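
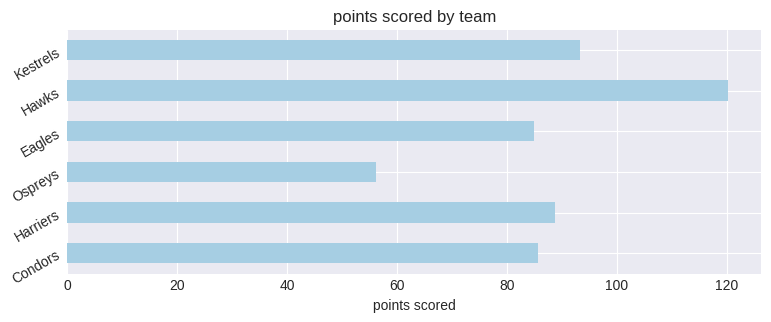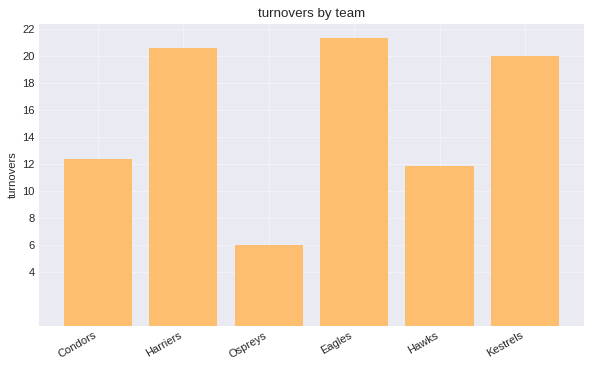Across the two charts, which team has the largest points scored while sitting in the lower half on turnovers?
Hawks

Chart 2 median turnovers ≈ 16; below-median teams: Condors, Ospreys, Hawks. Among those, Hawks has the highest points scored (≈ 120).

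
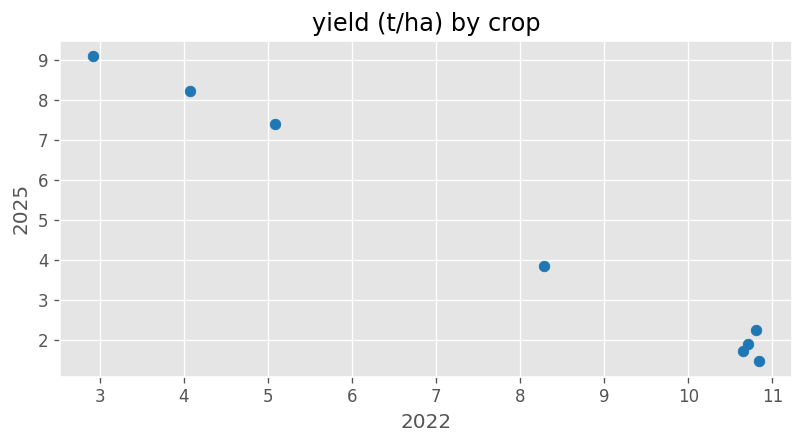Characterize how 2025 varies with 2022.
negative, strong

Points are negatively correlated; strong (|r| ≈ 1.0).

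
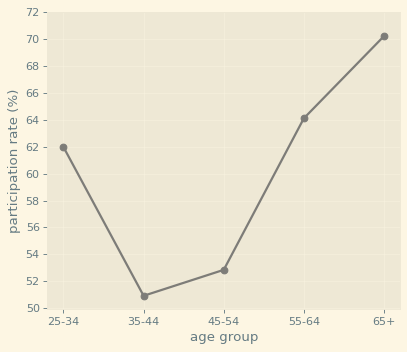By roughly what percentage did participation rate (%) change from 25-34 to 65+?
25-34 ≈ 62, 65+ ≈ 70; (70 − 62) / 62 ≈ +12.9%.

≈ +12.9%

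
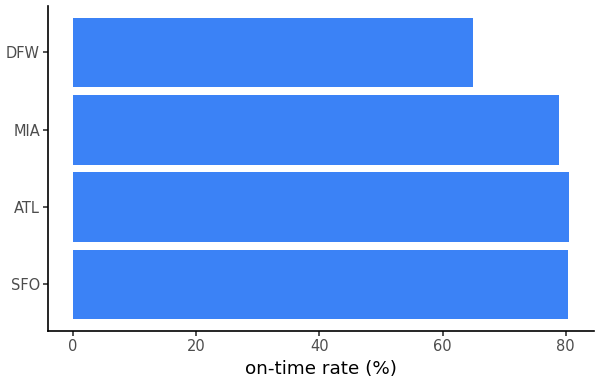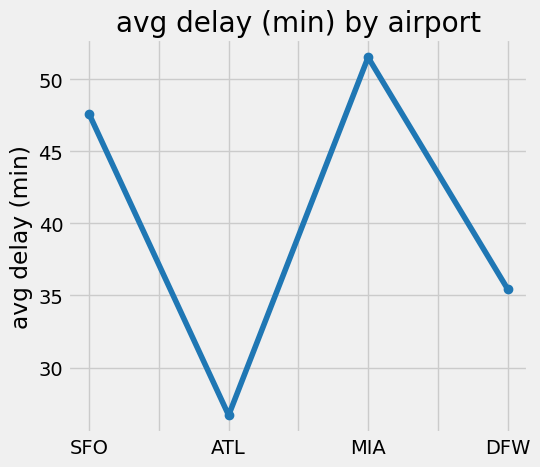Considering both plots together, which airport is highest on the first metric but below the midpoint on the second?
Chart 2 median avg delay (min) ≈ 40; below-median airports: ATL, DFW. Among those, ATL has the highest on-time rate (%) (≈ 80).

ATL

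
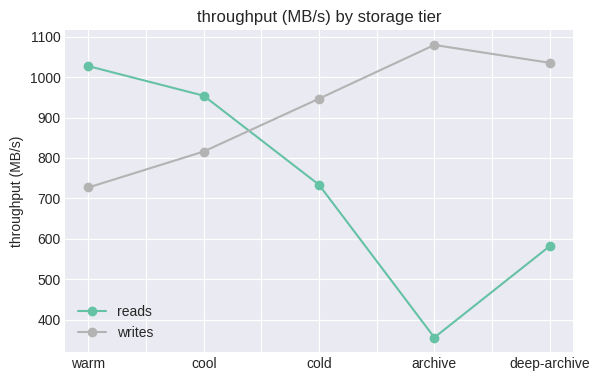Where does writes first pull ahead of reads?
cold

cool: writes ≈ 800 vs reads ≈ 1000 (not yet); cold: writes ≈ 900 vs reads ≈ 700 (first crossover).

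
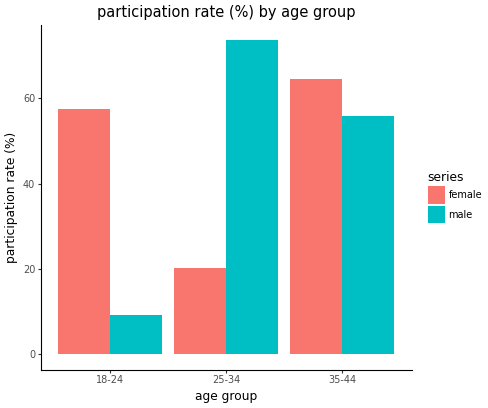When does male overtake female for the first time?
25-34

18-24: male ≈ 10 vs female ≈ 60 (not yet); 25-34: male ≈ 70 vs female ≈ 20 (first crossover).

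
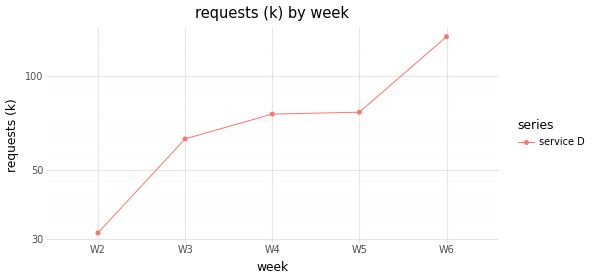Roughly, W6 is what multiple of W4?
≈ 1.62×

W6 ≈ 130, W4 ≈ 80; 130/80 ≈ 1.62.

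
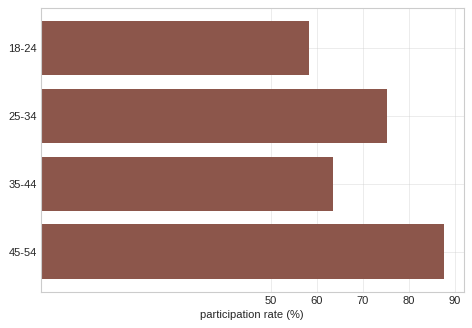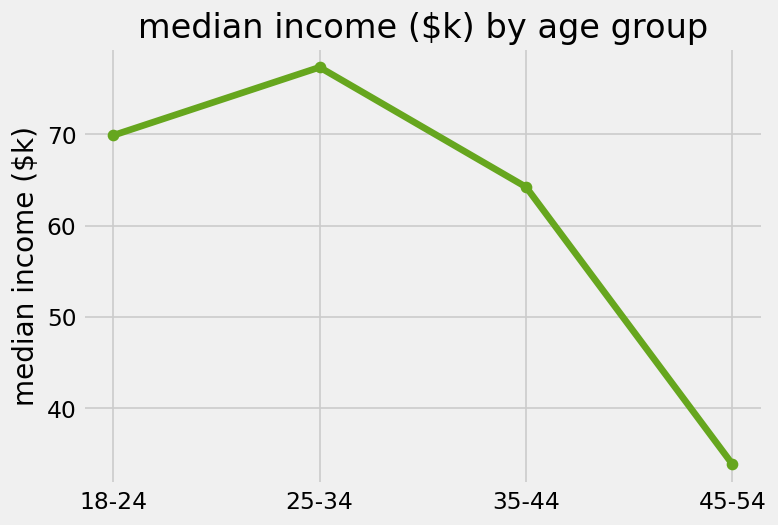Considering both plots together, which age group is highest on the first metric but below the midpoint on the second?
45-54

Chart 2 median median income ($k) ≈ 70; below-median age groups: 35-44, 45-54. Among those, 45-54 has the highest participation rate (%) (≈ 90).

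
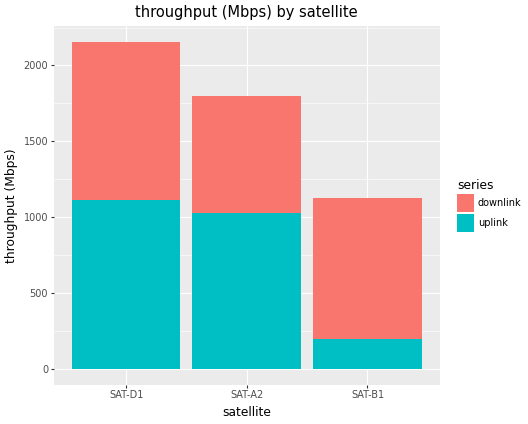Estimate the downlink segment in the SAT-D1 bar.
≈ 1000

downlink top ≈ 2200, bottom ≈ 1200; segment ≈ 1000.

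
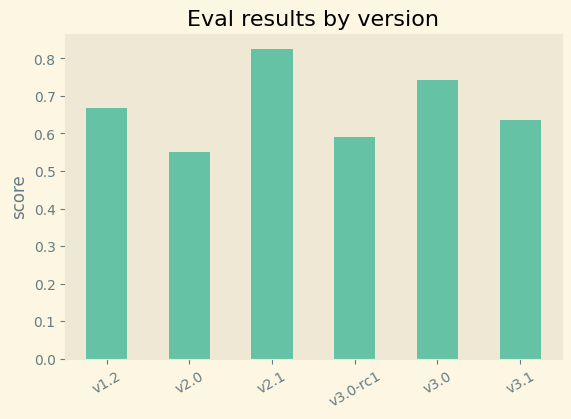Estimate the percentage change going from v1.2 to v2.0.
≈ -14.3%

v1.2 ≈ 0.7, v2.0 ≈ 0.6; (0.6 − 0.7) / 0.7 ≈ -14.3%.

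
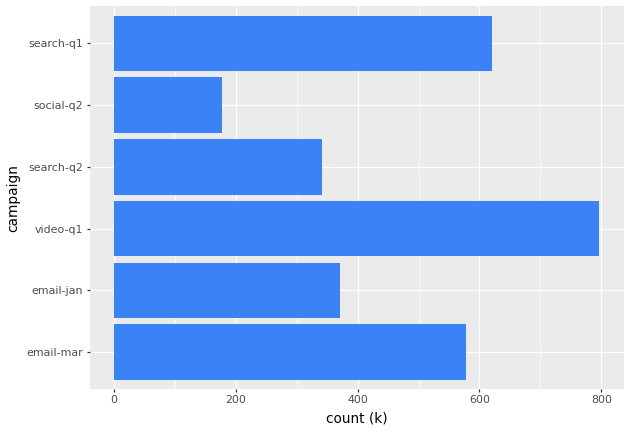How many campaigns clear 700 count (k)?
Above 700: video-q1.

1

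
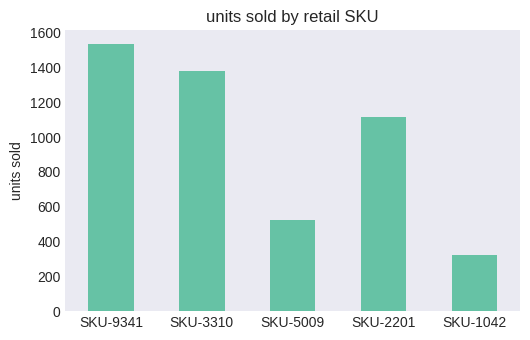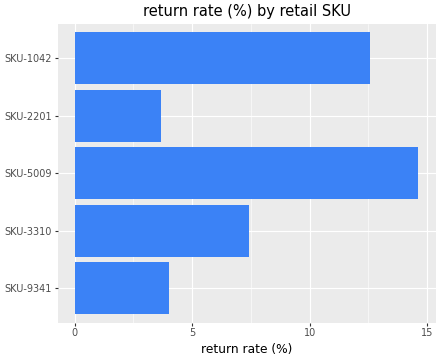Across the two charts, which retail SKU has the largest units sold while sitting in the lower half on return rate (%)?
Chart 2 median return rate (%) ≈ 8; below-median retail SKUs: SKU-9341, SKU-2201. Among those, SKU-9341 has the highest units sold (≈ 1600).

SKU-9341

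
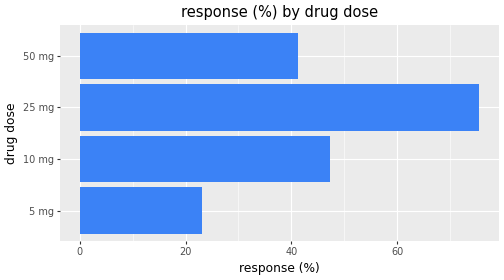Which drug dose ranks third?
50 mg

Top 4: 25 mg ≈ 80, 10 mg ≈ 50, 50 mg ≈ 40, 5 mg ≈ 20.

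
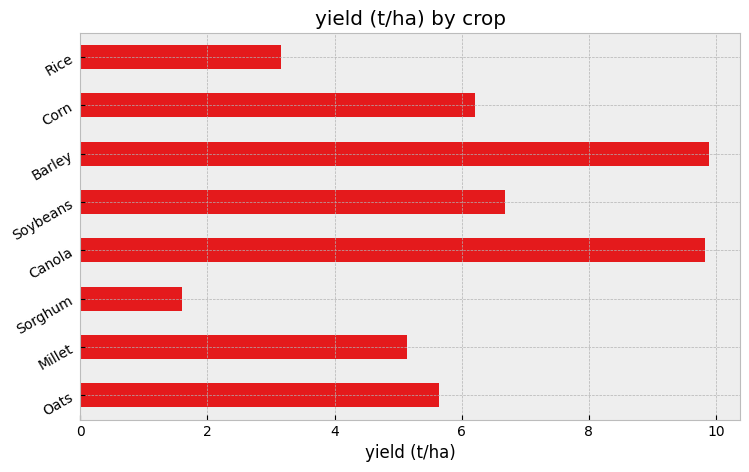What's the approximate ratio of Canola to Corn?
Canola ≈ 10, Corn ≈ 6; 10/6 ≈ 1.67.

≈ 1.67×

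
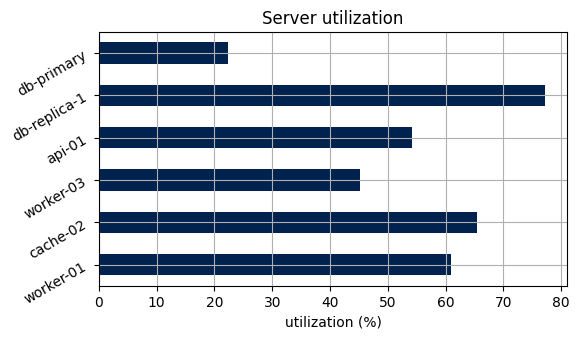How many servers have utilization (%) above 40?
Above 40: worker-01, cache-02, worker-03, api-01, db-replica-1.

5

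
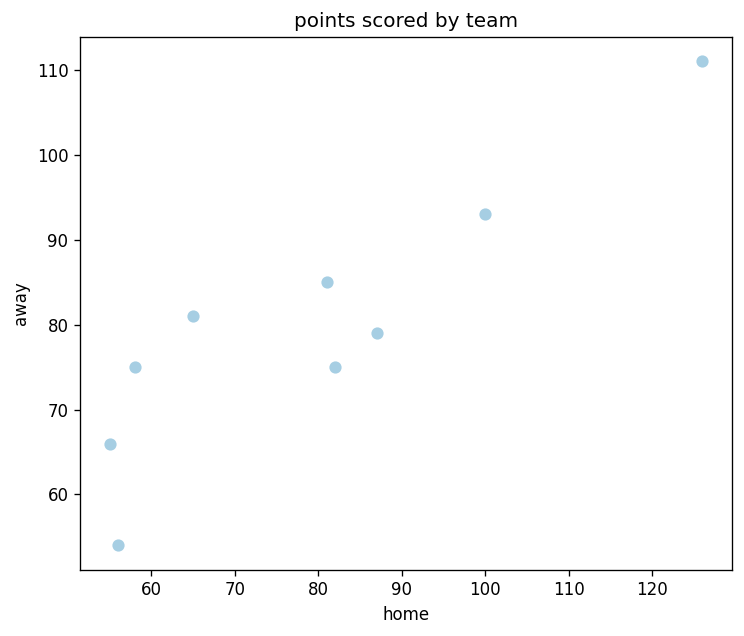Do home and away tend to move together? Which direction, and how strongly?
Points are positively correlated; strong (|r| ≈ 0.9).

positive, strong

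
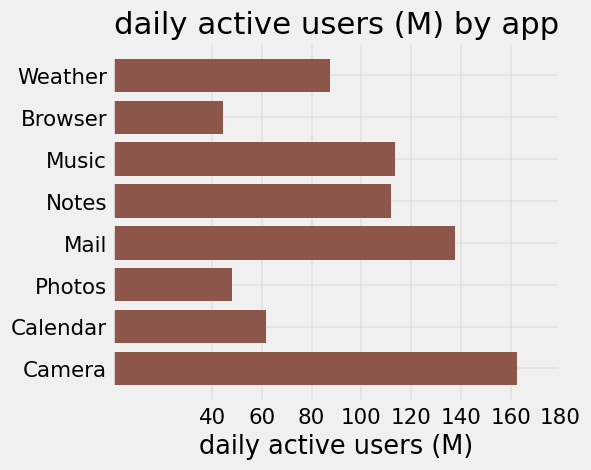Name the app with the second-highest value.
Mail

Top 3: Camera ≈ 160, Mail ≈ 140, Music ≈ 120.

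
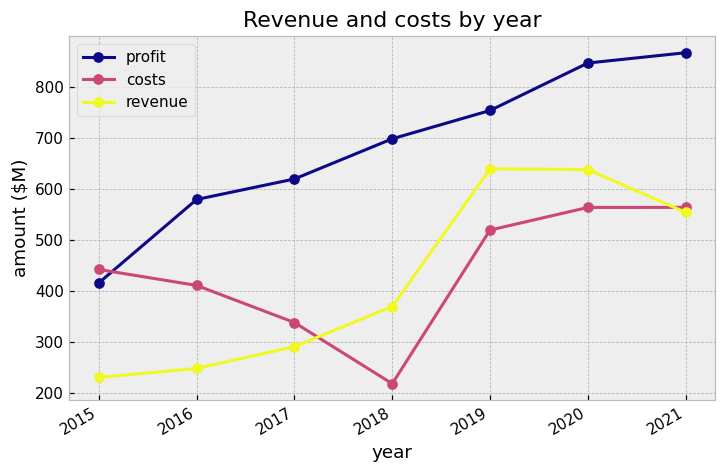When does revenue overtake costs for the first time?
2017: revenue ≈ 300 vs costs ≈ 300 (not yet); 2018: revenue ≈ 400 vs costs ≈ 200 (first crossover).

2018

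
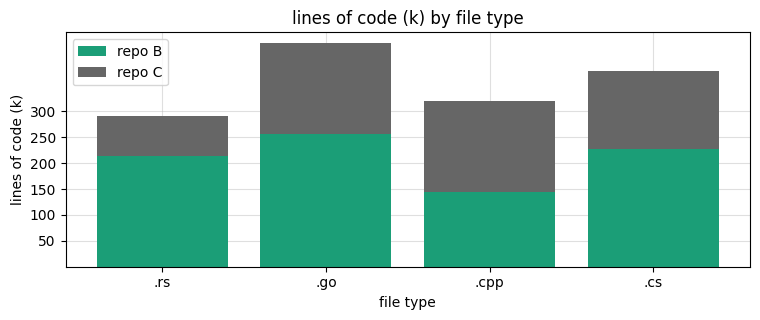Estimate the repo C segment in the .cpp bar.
≈ 150

repo C top ≈ 300, bottom ≈ 150; segment ≈ 150.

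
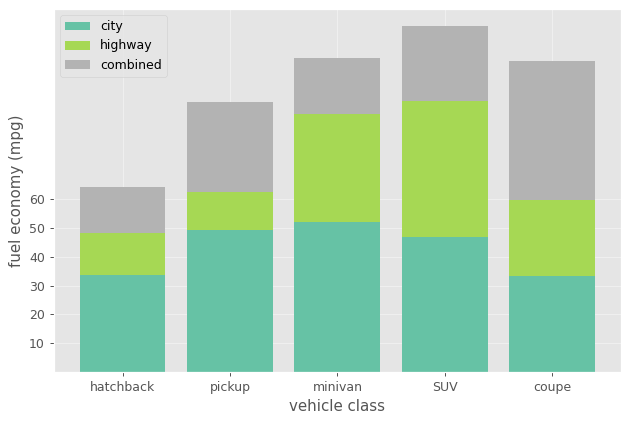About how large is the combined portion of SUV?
≈ 30

combined top ≈ 120, bottom ≈ 90; segment ≈ 30.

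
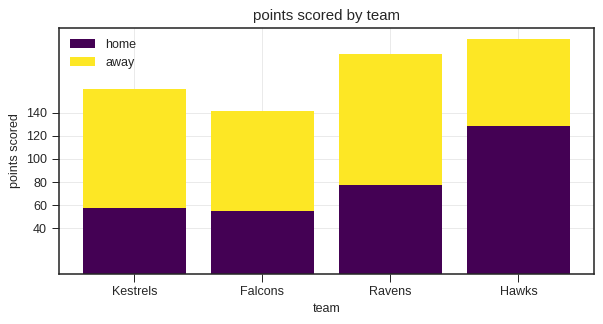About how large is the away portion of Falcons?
away top ≈ 140, bottom ≈ 60; segment ≈ 80.

≈ 80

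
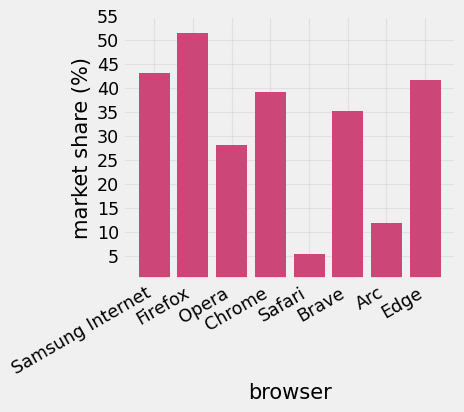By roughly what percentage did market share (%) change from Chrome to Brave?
Chrome ≈ 40, Brave ≈ 35; (35 − 40) / 40 ≈ -12.5%.

≈ -12.5%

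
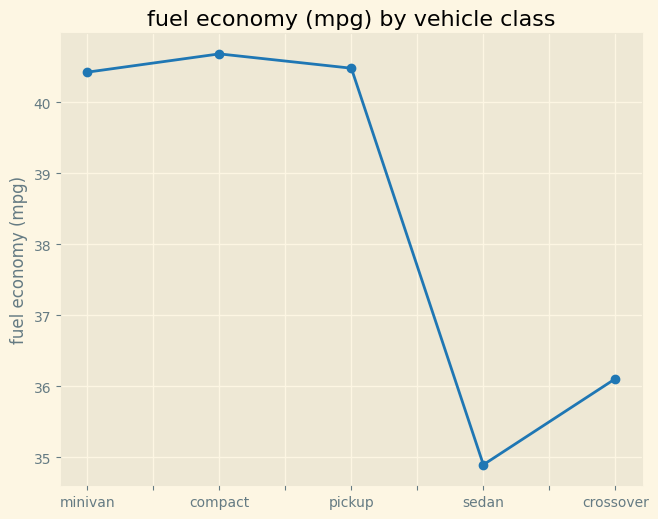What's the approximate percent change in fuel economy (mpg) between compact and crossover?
compact ≈ 40.5, crossover ≈ 36.0; (36.0 − 40.5) / 40.5 ≈ -11.1%.

≈ -11.1%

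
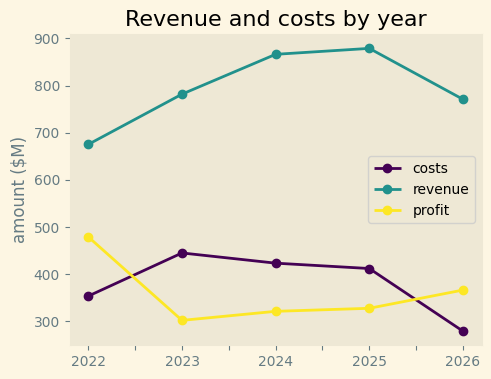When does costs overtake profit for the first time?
2023

2022: costs ≈ 350 vs profit ≈ 500 (not yet); 2023: costs ≈ 450 vs profit ≈ 300 (first crossover).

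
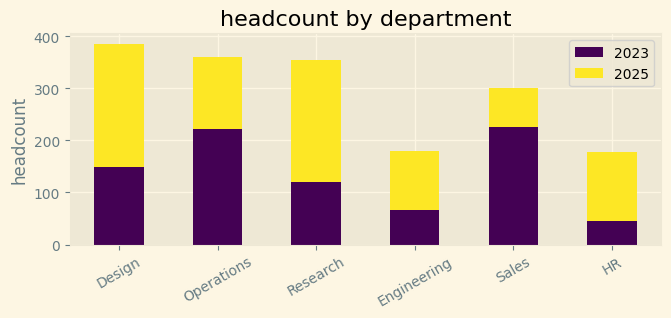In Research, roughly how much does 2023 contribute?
≈ 100

2023 top ≈ 100, bottom ≈ 0; segment ≈ 100.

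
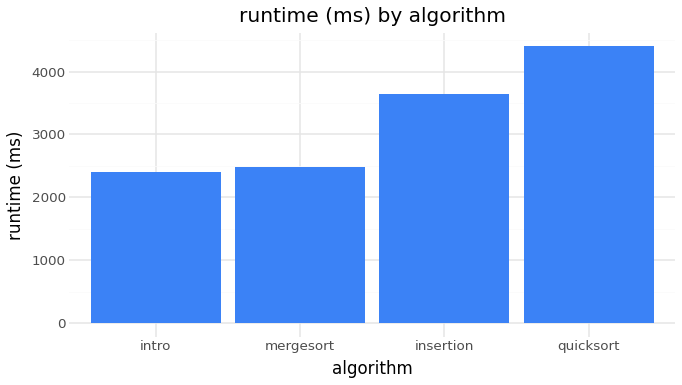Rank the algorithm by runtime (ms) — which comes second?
insertion

Top 3: quicksort ≈ 4500, insertion ≈ 3500, mergesort ≈ 2500.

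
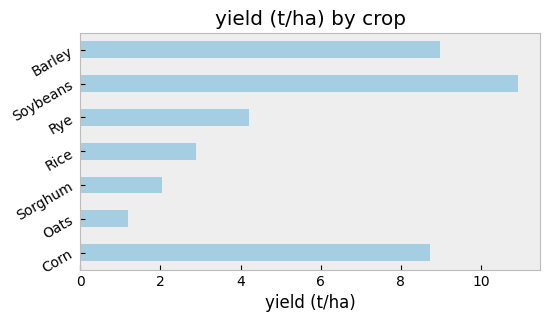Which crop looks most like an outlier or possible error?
Soybeans ≈ 11; the rest sit between ≈ 1 and ≈ 9.

Soybeans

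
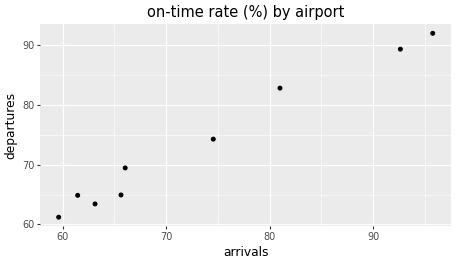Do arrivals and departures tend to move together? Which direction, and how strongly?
positive, strong

Points are positively correlated; strong (|r| ≈ 1.0).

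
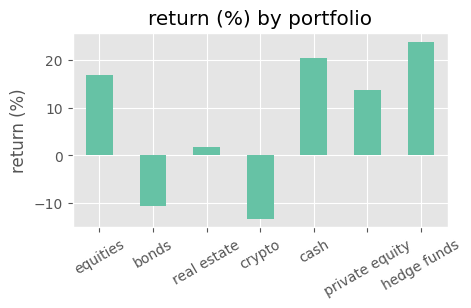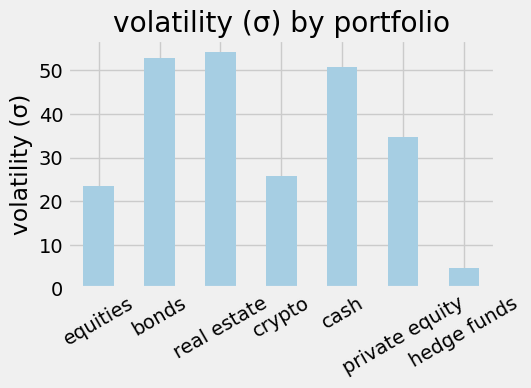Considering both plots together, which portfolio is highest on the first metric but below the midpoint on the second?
Chart 2 median volatility (σ) ≈ 35; below-median portfolios: equities, crypto, hedge funds. Among those, hedge funds has the highest return (%) (≈ 25).

hedge funds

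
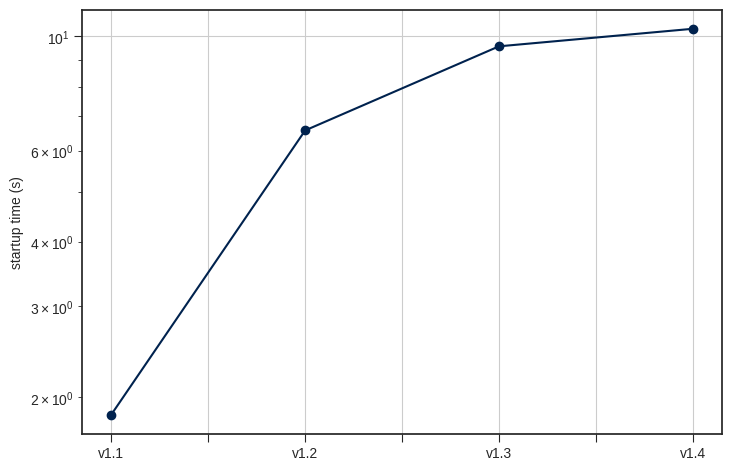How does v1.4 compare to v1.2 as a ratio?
v1.4 ≈ 10, v1.2 ≈ 7; 10/7 ≈ 1.43.

≈ 1.43×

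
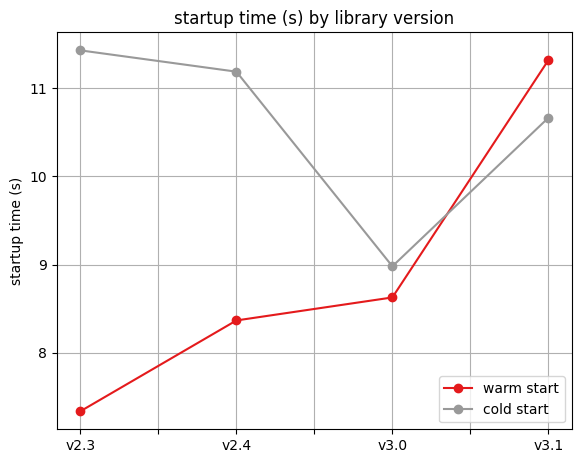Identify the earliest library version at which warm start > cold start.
v3.1

v3.0: warm start ≈ 8.5 vs cold start ≈ 9.0 (not yet); v3.1: warm start ≈ 11.5 vs cold start ≈ 10.5 (first crossover).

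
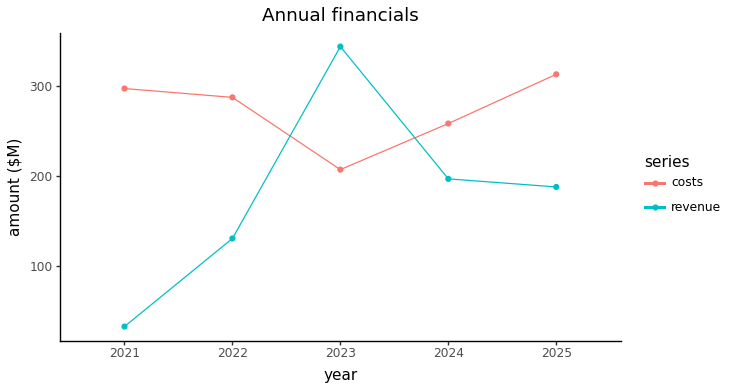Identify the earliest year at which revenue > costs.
2023

2022: revenue ≈ 150 vs costs ≈ 300 (not yet); 2023: revenue ≈ 350 vs costs ≈ 200 (first crossover).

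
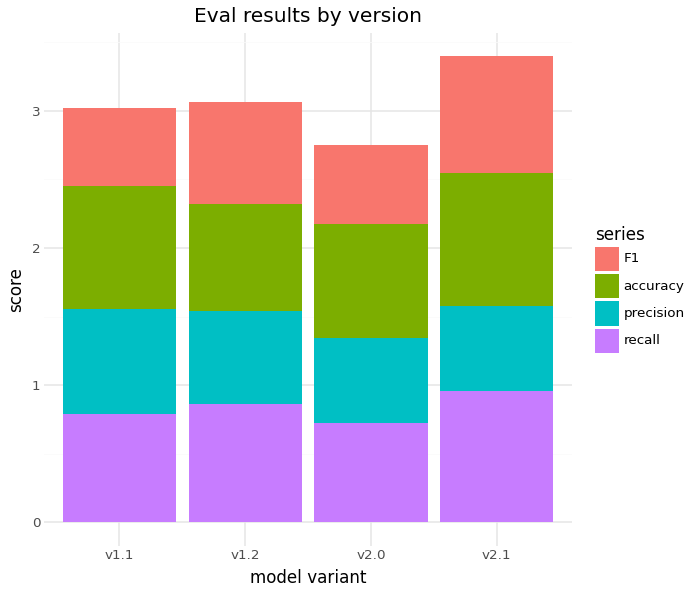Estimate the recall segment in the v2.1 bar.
recall top ≈ 1.0, bottom ≈ 0.0; segment ≈ 1.0.

≈ 1.0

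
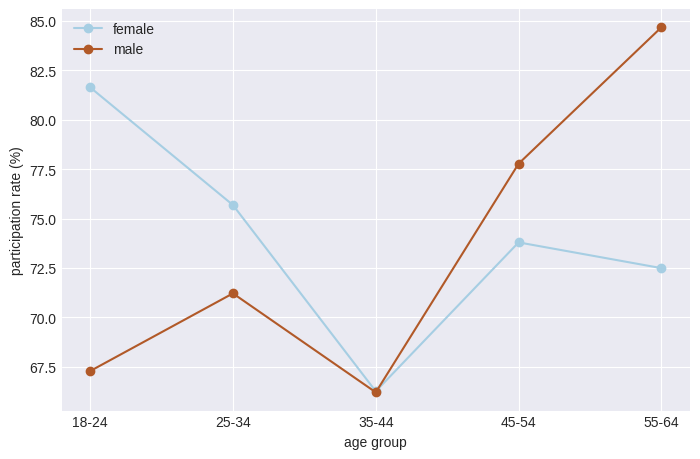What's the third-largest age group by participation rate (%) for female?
45-54

Top 4 for female: 18-24 ≈ 82, 25-34 ≈ 76, 45-54 ≈ 74, 55-64 ≈ 72.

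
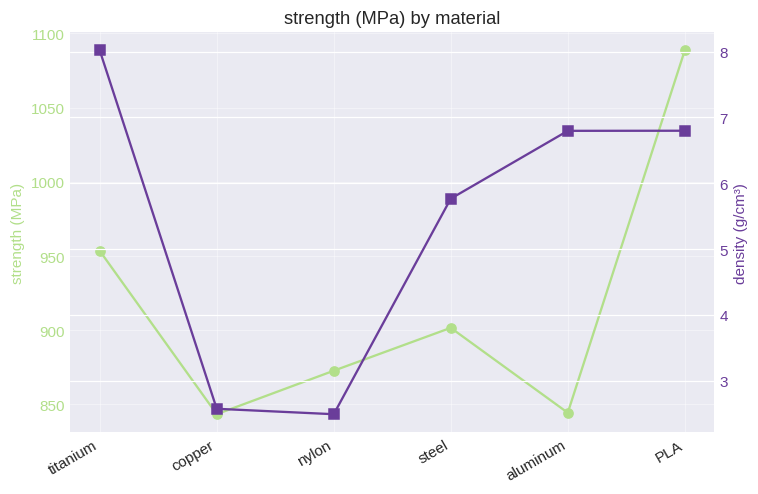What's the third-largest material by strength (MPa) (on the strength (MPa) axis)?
steel

Top 4 (on the strength (MPa) axis): PLA ≈ 1100, titanium ≈ 950, steel ≈ 900, nylon ≈ 875.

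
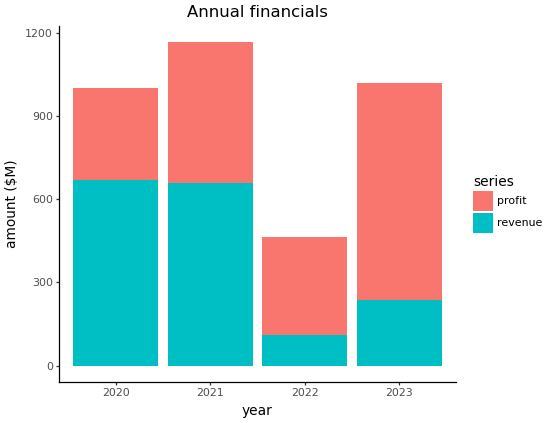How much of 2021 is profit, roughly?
profit top ≈ 1200, bottom ≈ 700; segment ≈ 500.

≈ 500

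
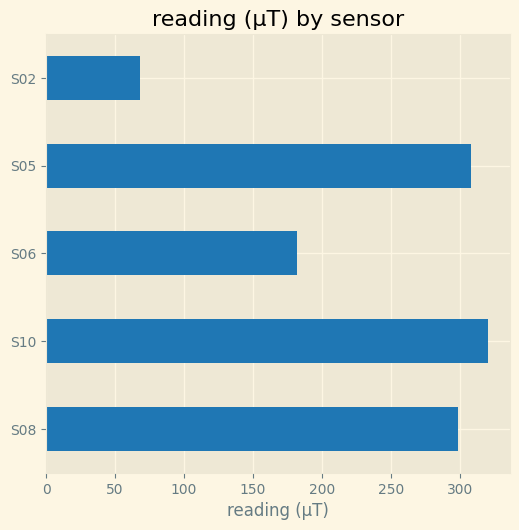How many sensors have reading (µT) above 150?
4

Above 150: S08, S10, S06, S05.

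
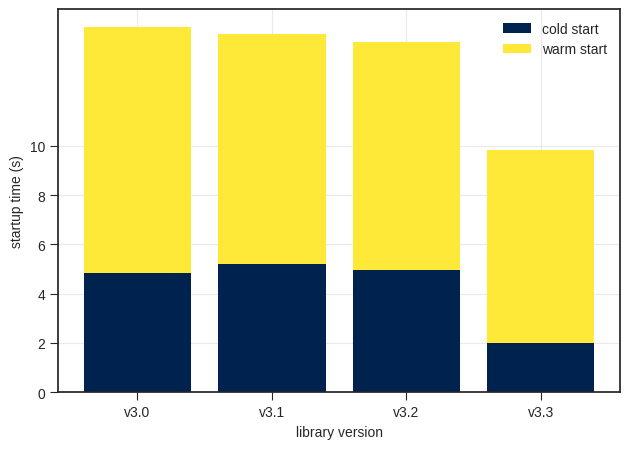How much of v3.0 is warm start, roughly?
warm start top ≈ 14, bottom ≈ 4; segment ≈ 10.

≈ 10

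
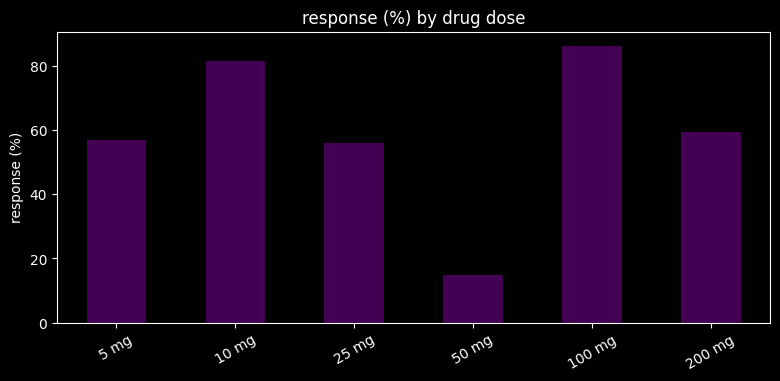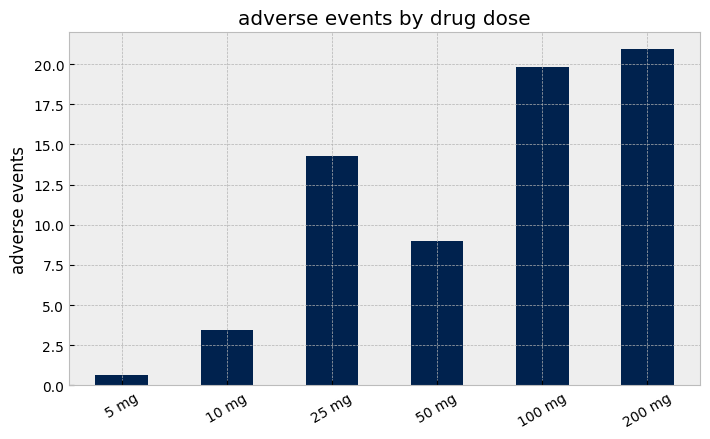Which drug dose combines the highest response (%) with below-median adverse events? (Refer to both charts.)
Chart 2 median adverse events ≈ 12; below-median drug doses: 5 mg, 10 mg, 50 mg. Among those, 10 mg has the highest response (%) (≈ 80).

10 mg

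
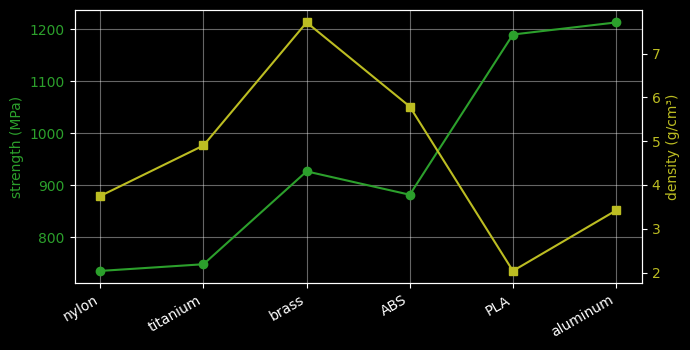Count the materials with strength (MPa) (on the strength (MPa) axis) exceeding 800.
4

Above 800: brass, ABS, PLA, aluminum.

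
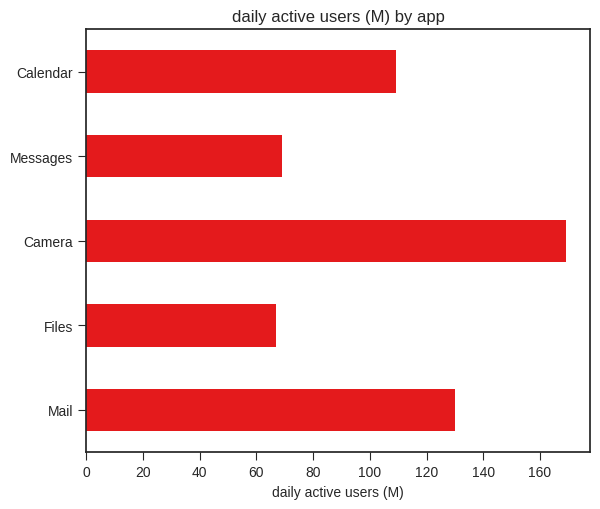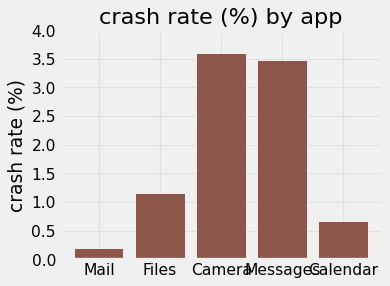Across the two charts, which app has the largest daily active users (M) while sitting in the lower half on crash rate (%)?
Mail

Chart 2 median crash rate (%) ≈ 1; below-median apps: Mail, Calendar. Among those, Mail has the highest daily active users (M) (≈ 140).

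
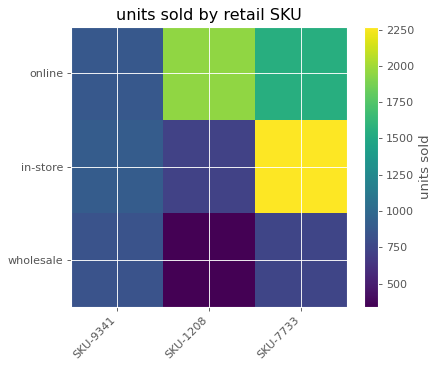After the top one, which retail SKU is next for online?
Top 3 for online: SKU-1208 ≈ 2000, SKU-7733 ≈ 1600, SKU-9341 ≈ 800.

SKU-7733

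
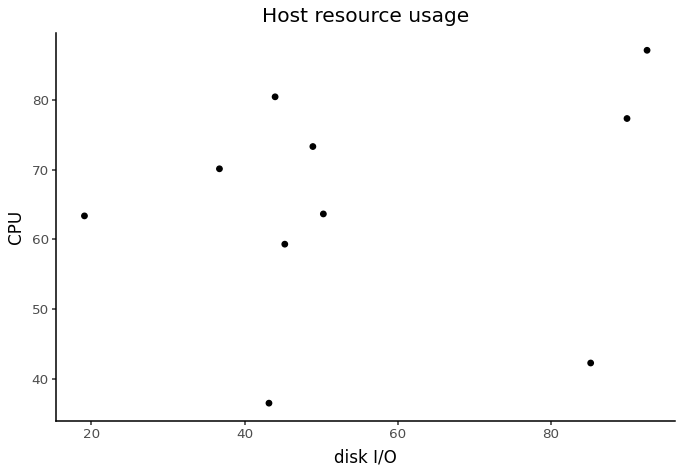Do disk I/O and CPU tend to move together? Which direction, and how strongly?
no clear correlation

Points are roughly uncorrelated; weak (|r| ≈ 0.2).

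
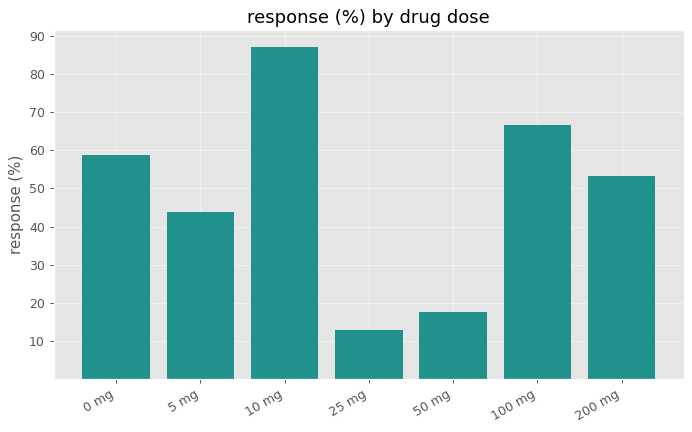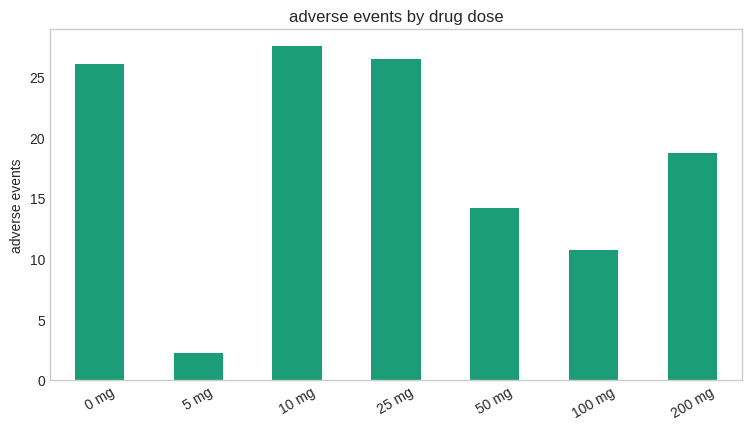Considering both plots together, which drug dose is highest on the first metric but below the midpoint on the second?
Chart 2 median adverse events ≈ 20; below-median drug doses: 5 mg, 50 mg, 100 mg. Among those, 100 mg has the highest response (%) (≈ 70).

100 mg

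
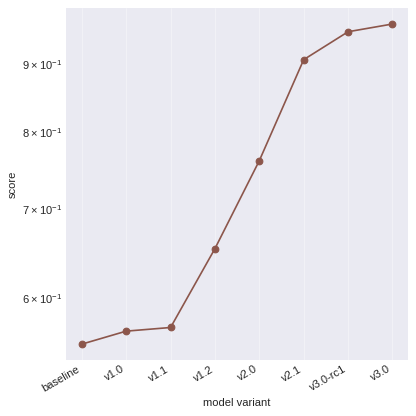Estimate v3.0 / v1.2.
v3.0 ≈ 0.95, v1.2 ≈ 0.65; 0.95/0.65 ≈ 1.46.

≈ 1.46×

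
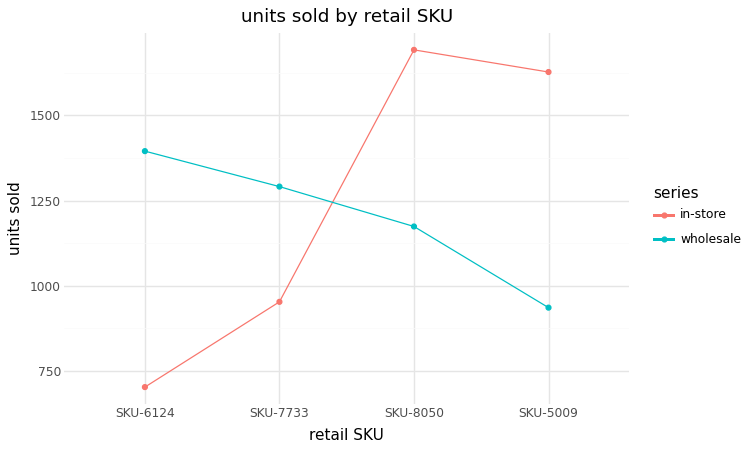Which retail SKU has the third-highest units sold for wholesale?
SKU-8050

Top 4 for wholesale: SKU-6124 ≈ 1400, SKU-7733 ≈ 1300, SKU-8050 ≈ 1200, SKU-5009 ≈ 900.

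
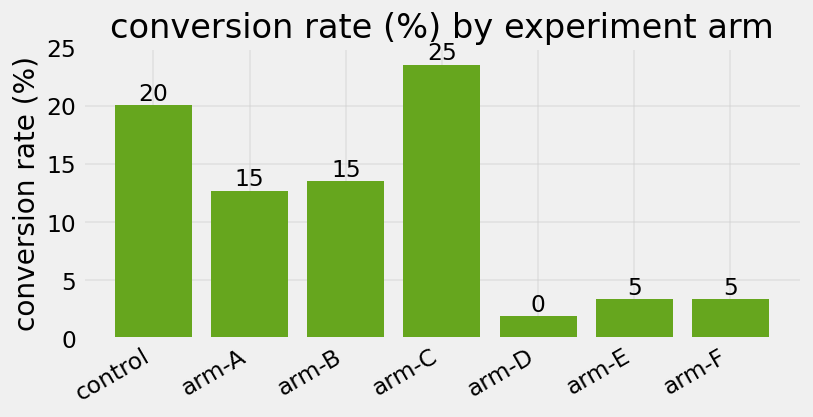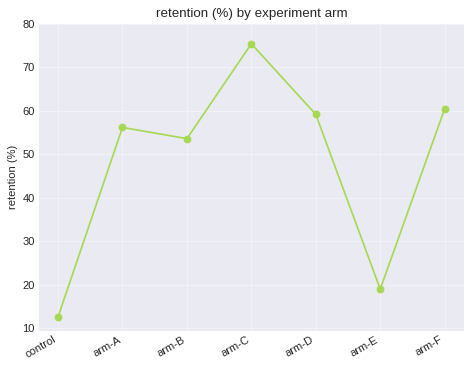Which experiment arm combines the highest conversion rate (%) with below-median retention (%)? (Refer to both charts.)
control

Chart 2 median retention (%) ≈ 60; below-median experiment arms: control, arm-B, arm-E. Among those, control has the highest conversion rate (%) (≈ 20).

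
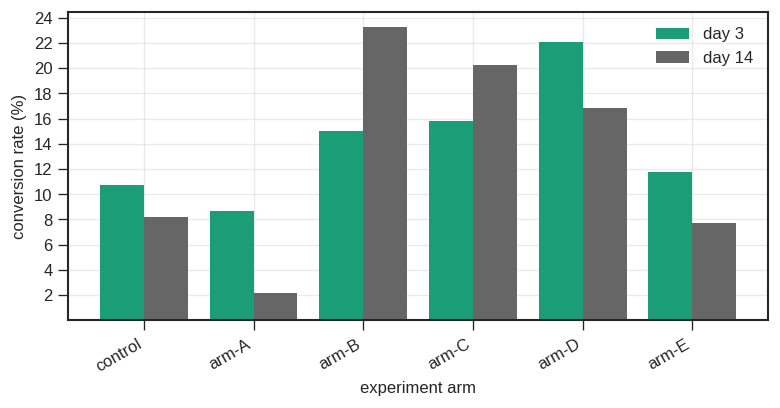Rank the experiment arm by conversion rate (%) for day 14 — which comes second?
Top 3 for day 14: arm-B ≈ 24, arm-C ≈ 20, arm-D ≈ 16.

arm-C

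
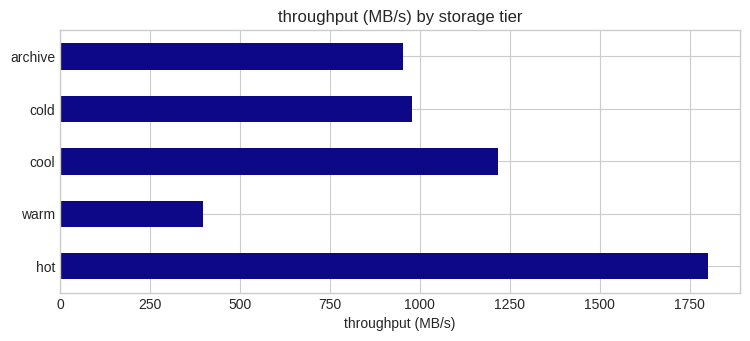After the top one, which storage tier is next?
Top 3: hot ≈ 1800, cool ≈ 1200, cold ≈ 1000.

cool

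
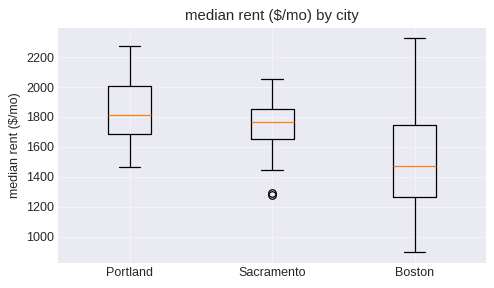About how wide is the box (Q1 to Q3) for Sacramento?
≈ 200

Q3 ≈ 1850, Q1 ≈ 1650; IQR ≈ 200.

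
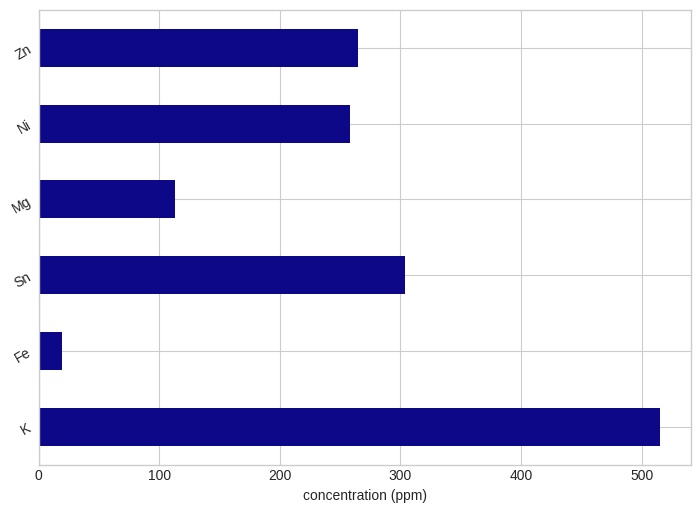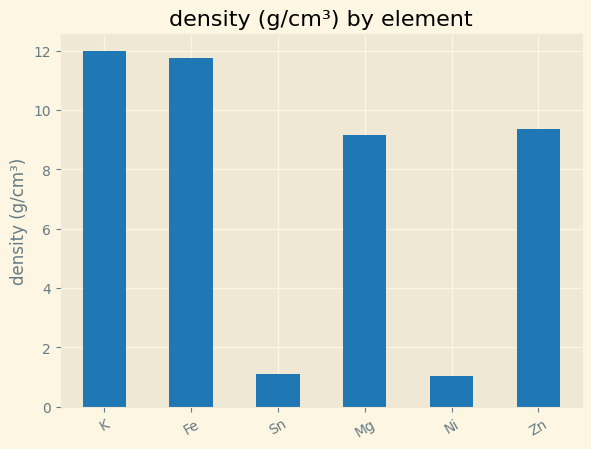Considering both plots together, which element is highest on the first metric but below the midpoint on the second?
Chart 2 median density (g/cm³) ≈ 10; below-median elements: Sn, Mg, Ni. Among those, Sn has the highest concentration (ppm) (≈ 300).

Sn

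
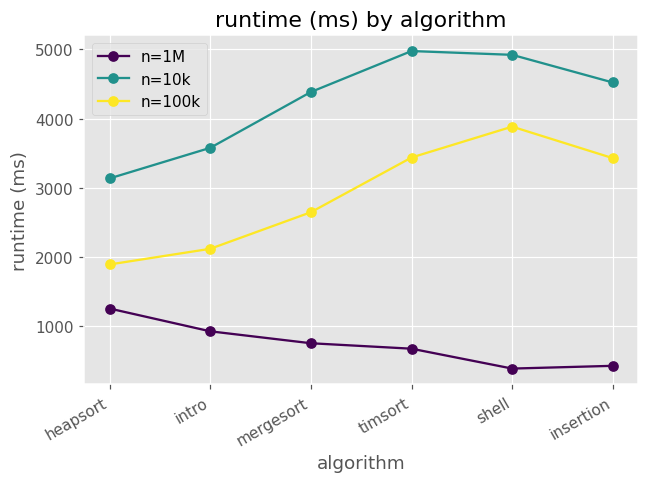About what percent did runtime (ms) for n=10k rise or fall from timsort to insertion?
≈ -10%

timsort ≈ 5000, insertion ≈ 4500; (4500 − 5000) / 5000 ≈ -10%.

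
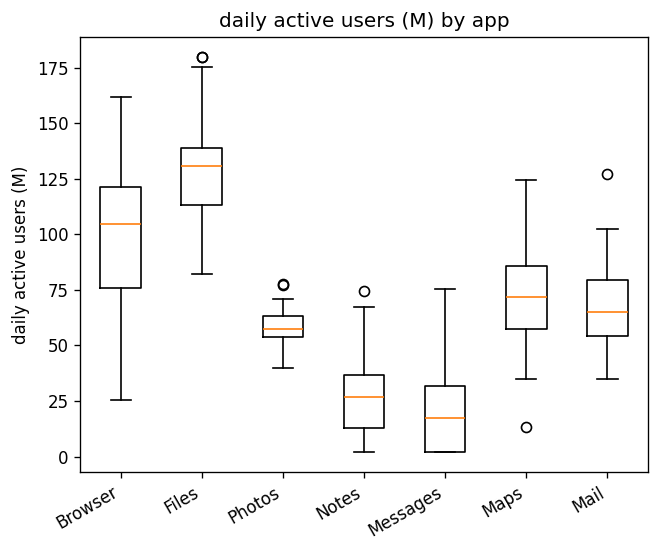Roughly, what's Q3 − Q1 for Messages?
≈ 30

Q3 ≈ 30, Q1 ≈ 0; IQR ≈ 30.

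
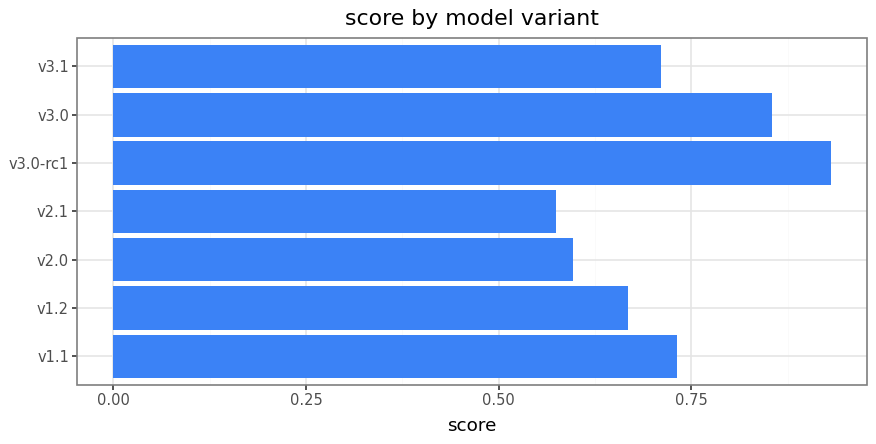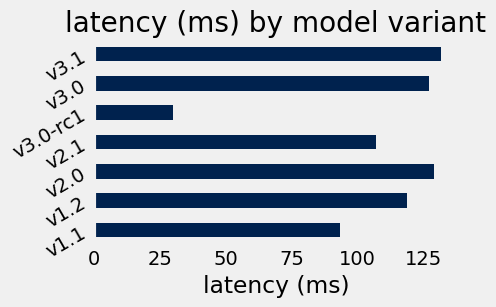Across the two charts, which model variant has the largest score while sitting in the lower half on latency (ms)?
v3.0-rc1

Chart 2 median latency (ms) ≈ 120; below-median model variants: v1.1, v2.1, v3.0-rc1. Among those, v3.0-rc1 has the highest score (≈ 0.9).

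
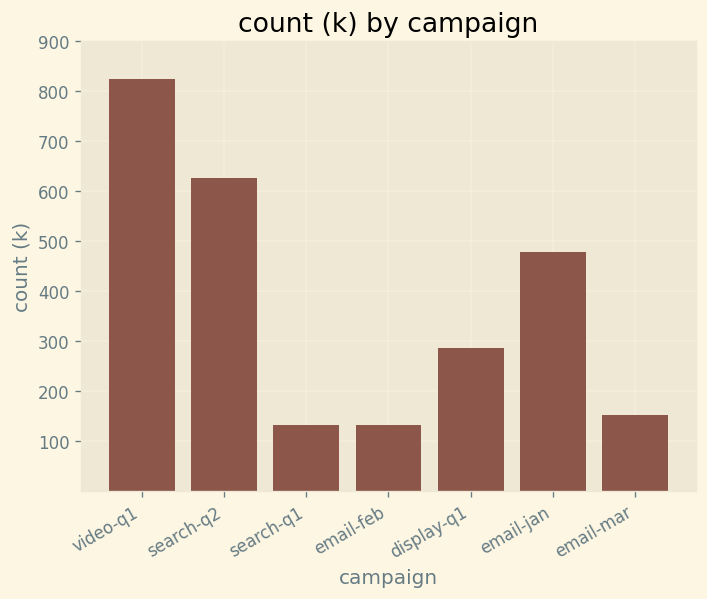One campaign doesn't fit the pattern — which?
video-q1 ≈ 800; the rest sit between ≈ 100 and ≈ 600.

video-q1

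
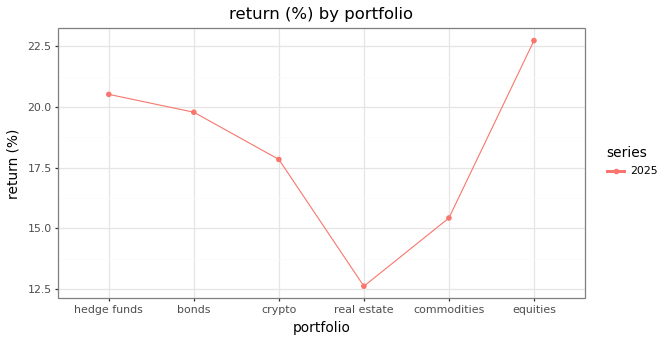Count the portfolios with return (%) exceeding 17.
4

Above 17: hedge funds, bonds, crypto, equities.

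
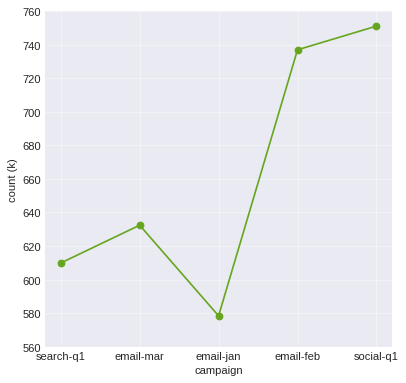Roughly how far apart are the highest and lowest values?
Max social-q1 ≈ 760, min email-jan ≈ 580; range ≈ 180.

≈ 180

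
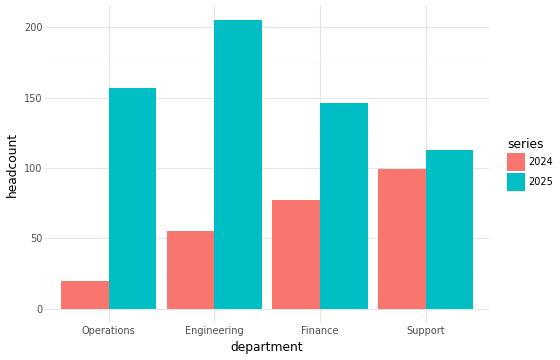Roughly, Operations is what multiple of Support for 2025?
Operations ≈ 160, Support ≈ 120; 160/120 ≈ 1.33.

≈ 1.33×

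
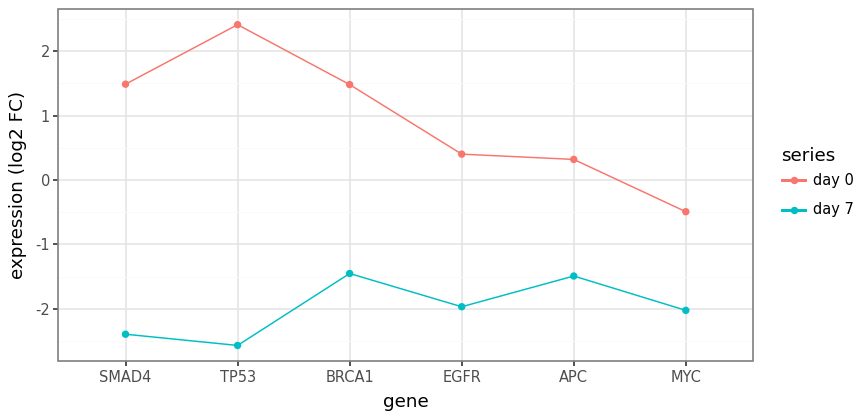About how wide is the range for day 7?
≈ 1.0

Max BRCA1 ≈ -1.5, min TP53 ≈ -2.5; range ≈ 1.0.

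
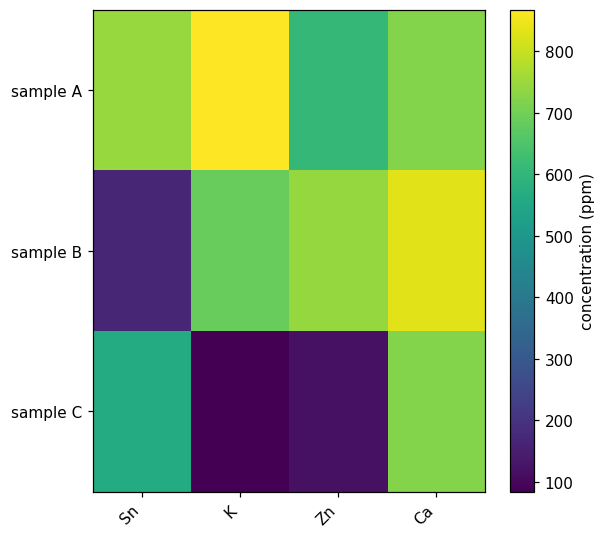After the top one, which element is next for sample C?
Sn

Top 3 for sample C: Ca ≈ 700, Sn ≈ 600, Zn ≈ 100.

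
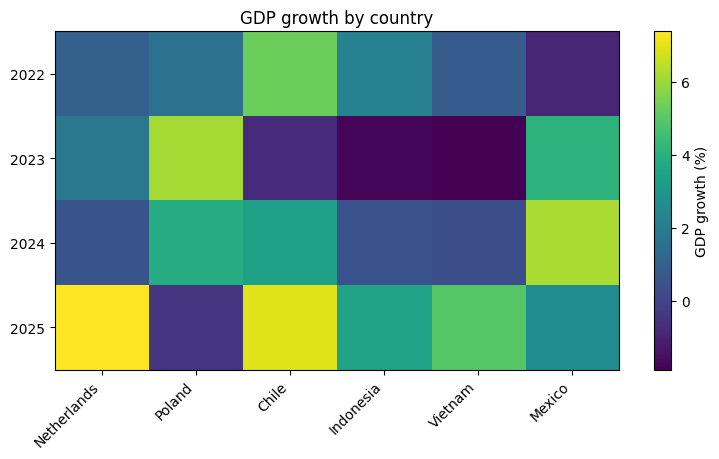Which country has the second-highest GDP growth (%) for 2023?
Mexico

Top 3 for 2023: Poland ≈ 6, Mexico ≈ 4, Netherlands ≈ 2.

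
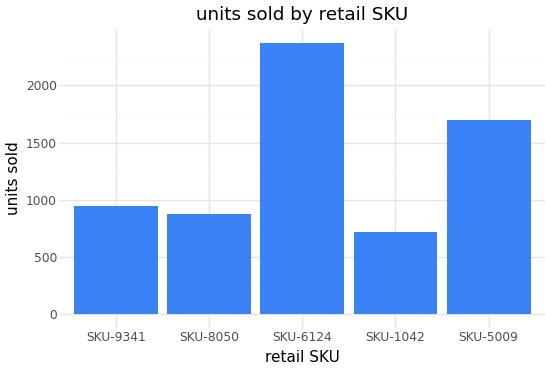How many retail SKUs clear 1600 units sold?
Above 1600: SKU-6124, SKU-5009.

2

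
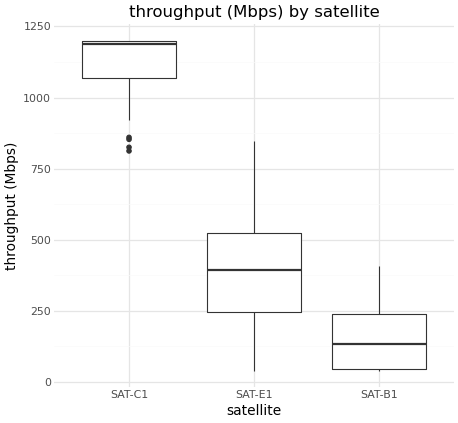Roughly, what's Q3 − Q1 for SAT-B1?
Q3 ≈ 200, Q1 ≈ 0; IQR ≈ 200.

≈ 200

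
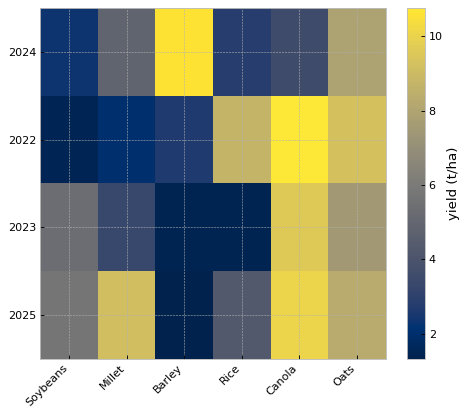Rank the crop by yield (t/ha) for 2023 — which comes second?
Oats

Top 3 for 2023: Canola ≈ 10, Oats ≈ 8, Soybeans ≈ 5.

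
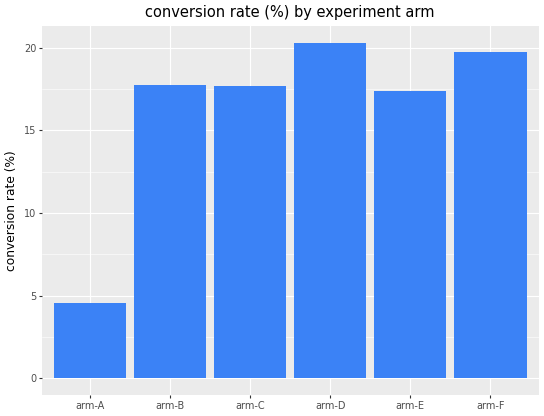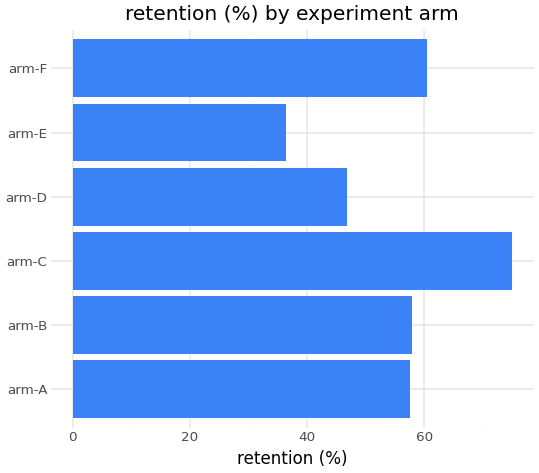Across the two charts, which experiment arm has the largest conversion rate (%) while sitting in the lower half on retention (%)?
arm-D

Chart 2 median retention (%) ≈ 60; below-median experiment arms: arm-A, arm-D, arm-E. Among those, arm-D has the highest conversion rate (%) (≈ 20).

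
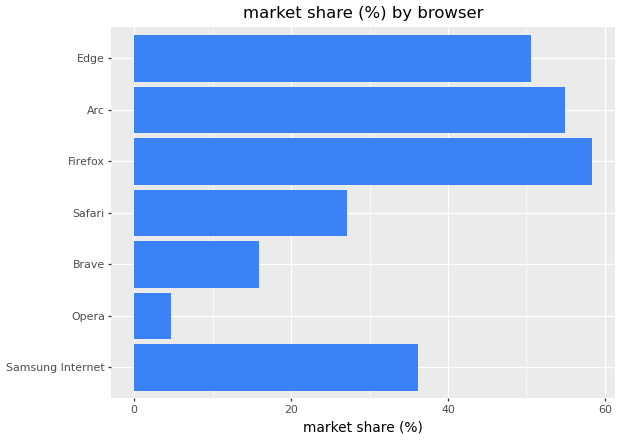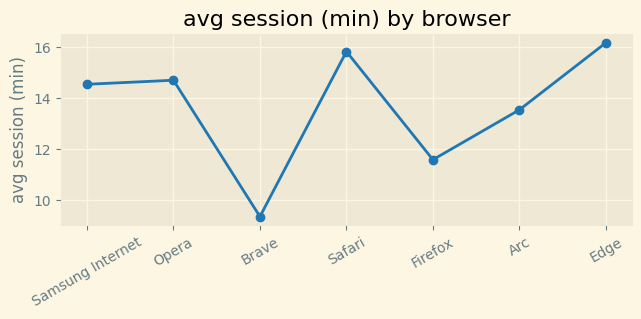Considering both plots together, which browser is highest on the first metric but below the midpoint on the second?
Firefox

Chart 2 median avg session (min) ≈ 14; below-median browsers: Brave, Firefox, Arc. Among those, Firefox has the highest market share (%) (≈ 60).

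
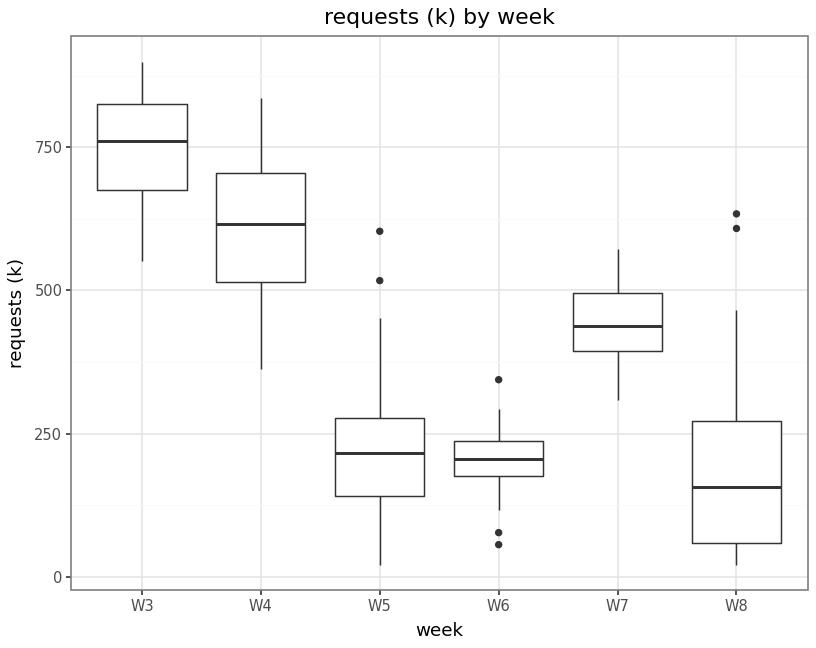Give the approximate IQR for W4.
≈ 200

Q3 ≈ 700, Q1 ≈ 500; IQR ≈ 200.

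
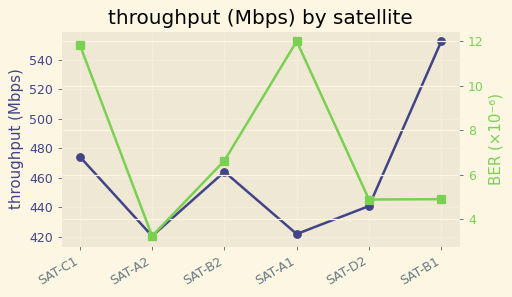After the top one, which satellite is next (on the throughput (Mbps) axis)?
SAT-C1

Top 3 (on the throughput (Mbps) axis): SAT-B1 ≈ 560, SAT-C1 ≈ 480, SAT-B2 ≈ 460.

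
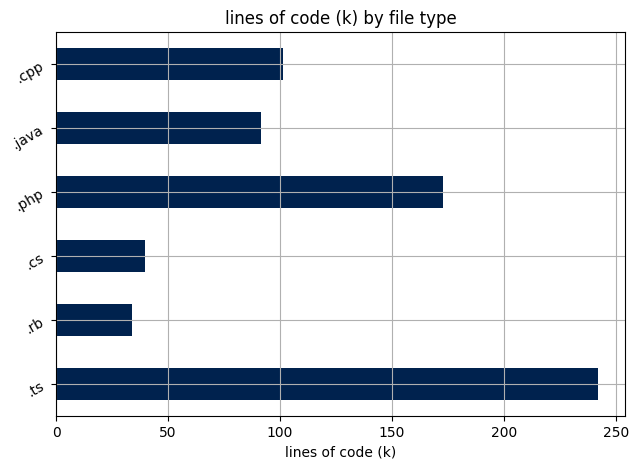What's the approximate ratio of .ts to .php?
.ts ≈ 250, .php ≈ 175; 250/175 ≈ 1.43.

≈ 1.43×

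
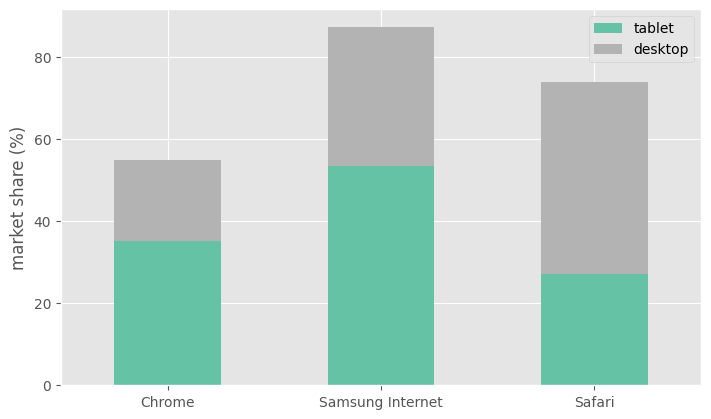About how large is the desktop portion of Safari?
≈ 40

desktop top ≈ 70, bottom ≈ 30; segment ≈ 40.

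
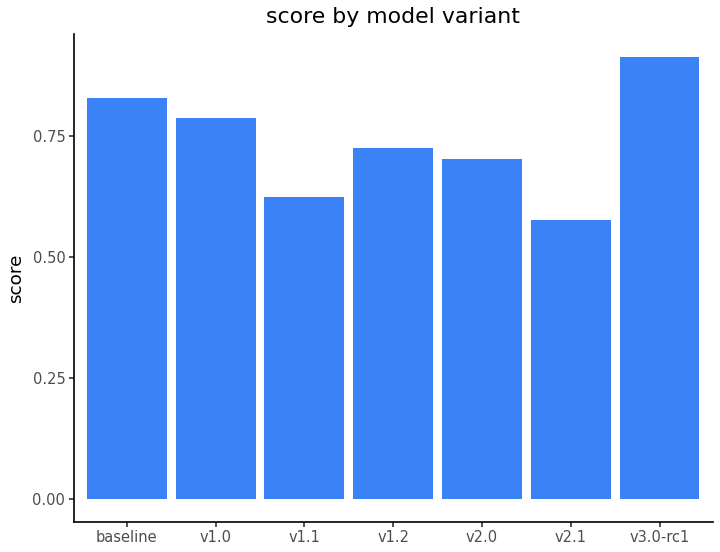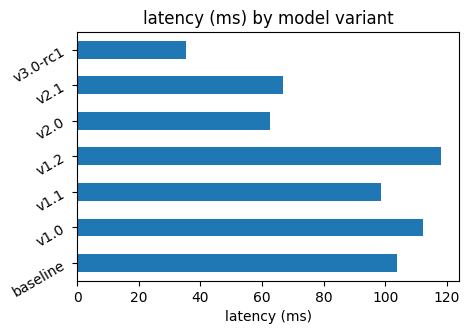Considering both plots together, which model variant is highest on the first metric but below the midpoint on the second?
Chart 2 median latency (ms) ≈ 100; below-median model variants: v2.0, v2.1, v3.0-rc1. Among those, v3.0-rc1 has the highest score (≈ 0.9).

v3.0-rc1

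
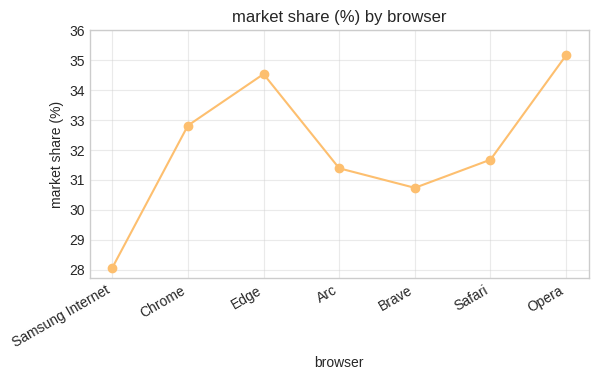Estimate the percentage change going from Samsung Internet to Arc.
Samsung Internet ≈ 28, Arc ≈ 31; (31 − 28) / 28 ≈ +10.7%.

≈ +10.7%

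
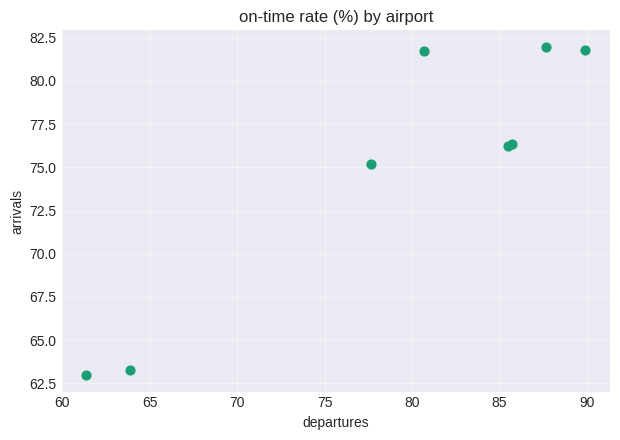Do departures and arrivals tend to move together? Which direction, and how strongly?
Points are positively correlated; strong (|r| ≈ 0.9).

positive, strong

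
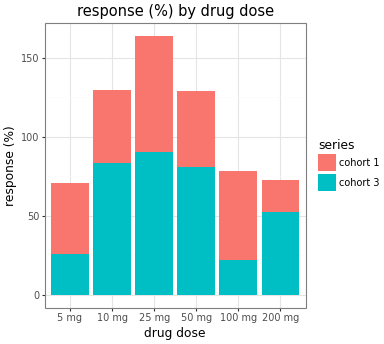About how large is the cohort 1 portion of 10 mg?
cohort 1 top ≈ 120, bottom ≈ 80; segment ≈ 40.

≈ 40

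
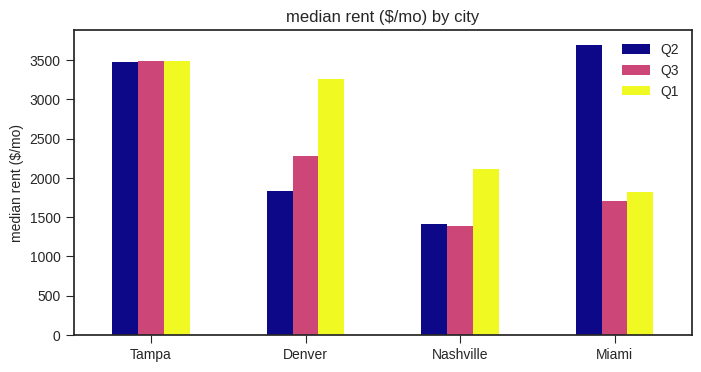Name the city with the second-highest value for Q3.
Denver

Top 3 for Q3: Tampa ≈ 3500, Denver ≈ 2500, Miami ≈ 1500.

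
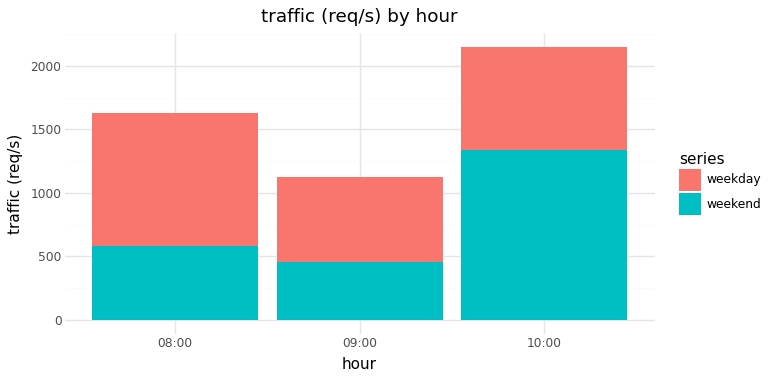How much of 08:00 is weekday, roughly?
weekday top ≈ 1600, bottom ≈ 600; segment ≈ 1000.

≈ 1000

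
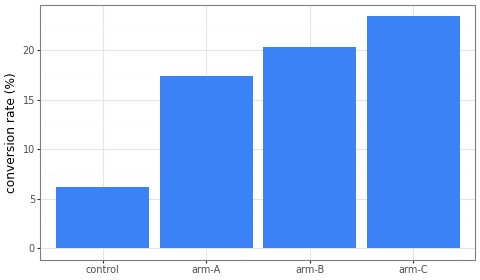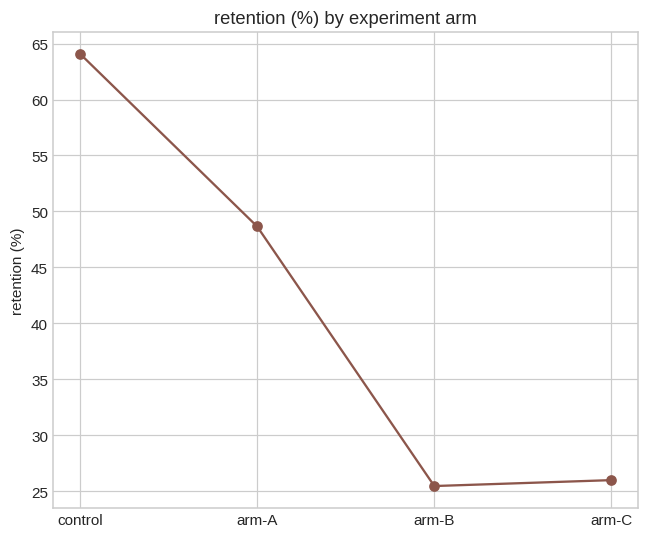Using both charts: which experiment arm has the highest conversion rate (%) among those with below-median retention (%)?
Chart 2 median retention (%) ≈ 40; below-median experiment arms: arm-B, arm-C. Among those, arm-C has the highest conversion rate (%) (≈ 25).

arm-C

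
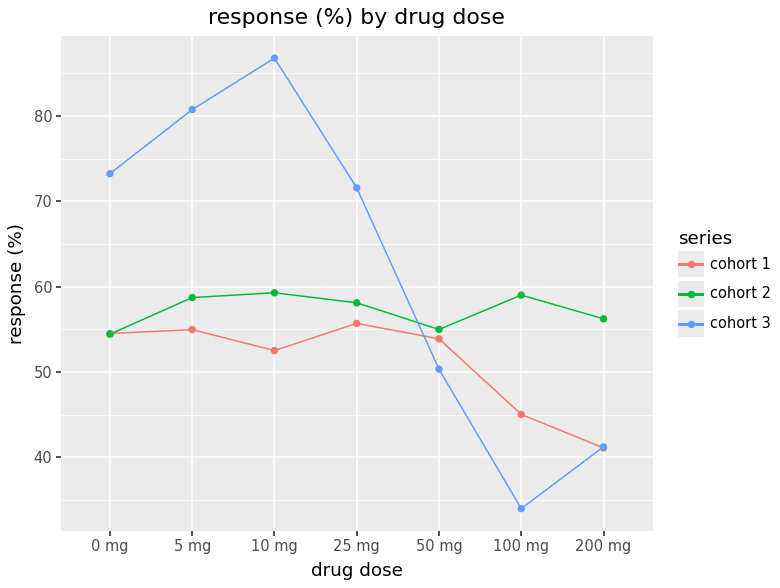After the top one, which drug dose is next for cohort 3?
Top 3 for cohort 3: 10 mg ≈ 85, 5 mg ≈ 80, 0 mg ≈ 75.

5 mg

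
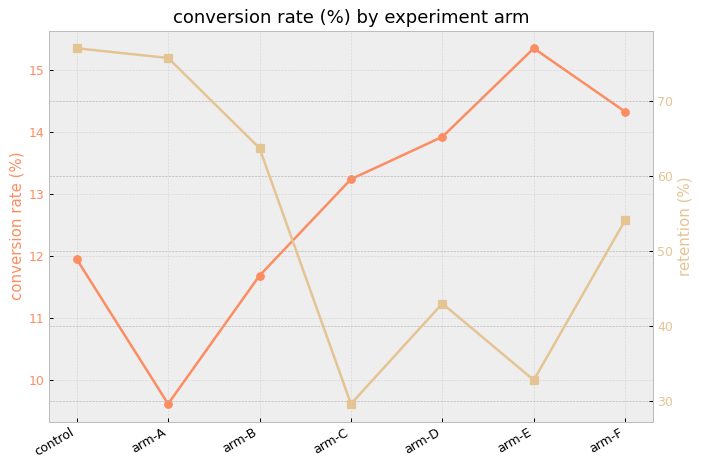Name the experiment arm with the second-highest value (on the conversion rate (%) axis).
arm-F

Top 3 (on the conversion rate (%) axis): arm-E ≈ 15.5, arm-F ≈ 14.5, arm-D ≈ 14.0.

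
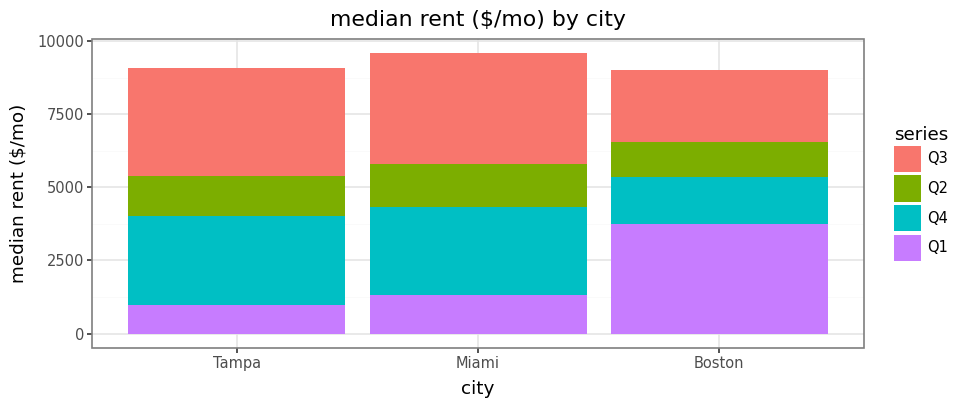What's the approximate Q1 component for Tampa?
≈ 1000

Q1 top ≈ 1000, bottom ≈ 0; segment ≈ 1000.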